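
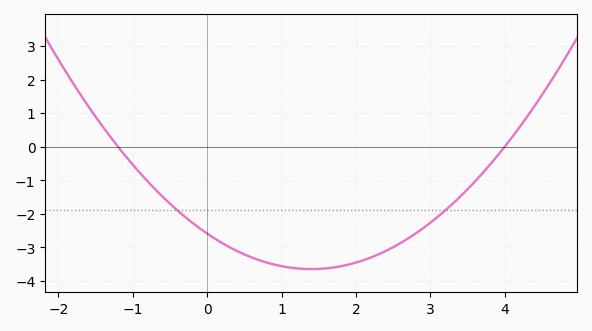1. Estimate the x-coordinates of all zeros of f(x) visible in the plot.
-1.2, 4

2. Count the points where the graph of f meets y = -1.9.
2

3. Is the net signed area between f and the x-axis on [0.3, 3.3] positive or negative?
negative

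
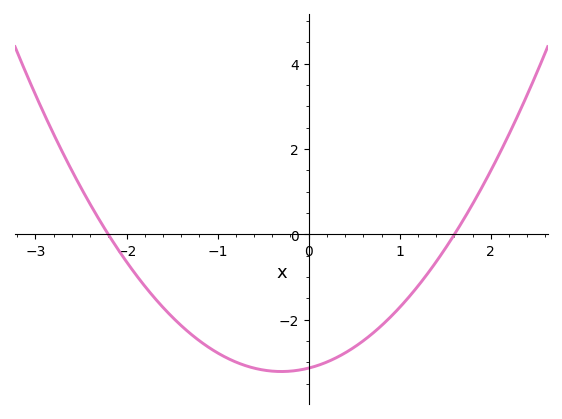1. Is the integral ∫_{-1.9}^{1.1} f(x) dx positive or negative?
negative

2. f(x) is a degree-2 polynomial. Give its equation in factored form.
y = 0.89(x + 2.2)(x - 1.6)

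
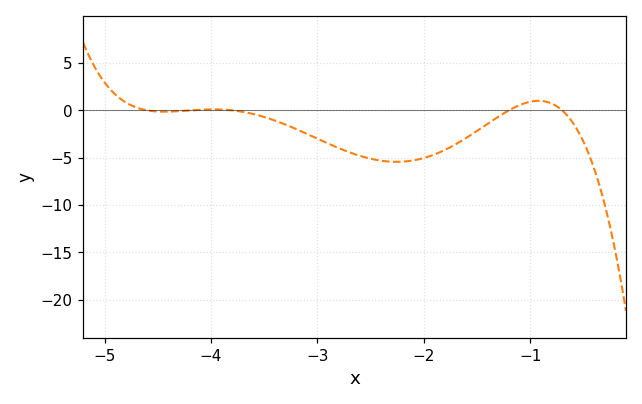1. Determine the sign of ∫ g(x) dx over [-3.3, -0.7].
negative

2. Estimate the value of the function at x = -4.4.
0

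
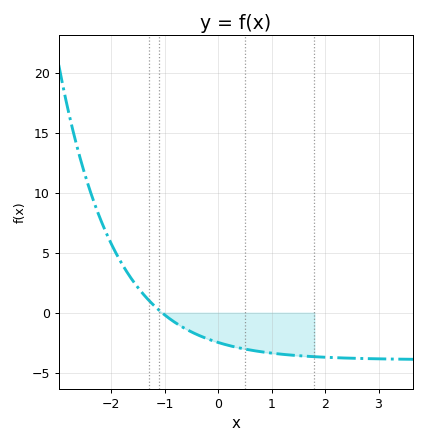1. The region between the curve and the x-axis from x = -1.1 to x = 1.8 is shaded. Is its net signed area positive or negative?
negative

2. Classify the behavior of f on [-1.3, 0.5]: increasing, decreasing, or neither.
decreasing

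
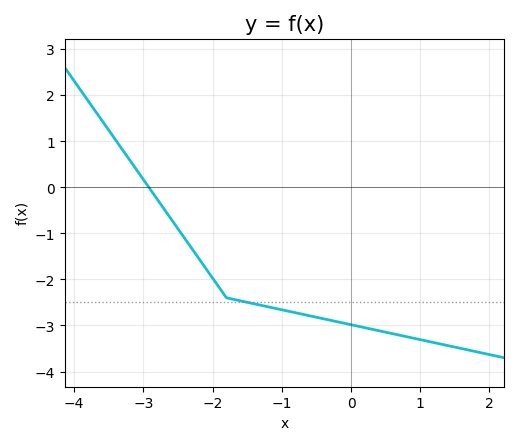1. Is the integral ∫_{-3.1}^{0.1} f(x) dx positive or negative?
negative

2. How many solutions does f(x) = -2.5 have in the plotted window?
1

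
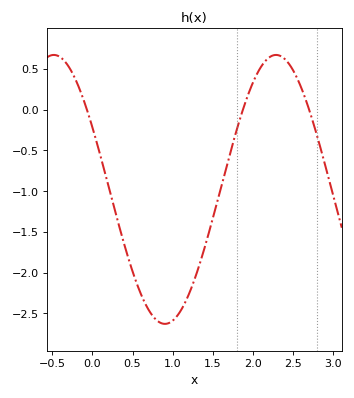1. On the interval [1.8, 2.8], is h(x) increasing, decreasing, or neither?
neither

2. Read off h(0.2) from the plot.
-0.95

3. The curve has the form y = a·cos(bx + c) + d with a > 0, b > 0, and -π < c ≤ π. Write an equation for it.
y = 1.65cos(2.3x + 1.1) - 0.98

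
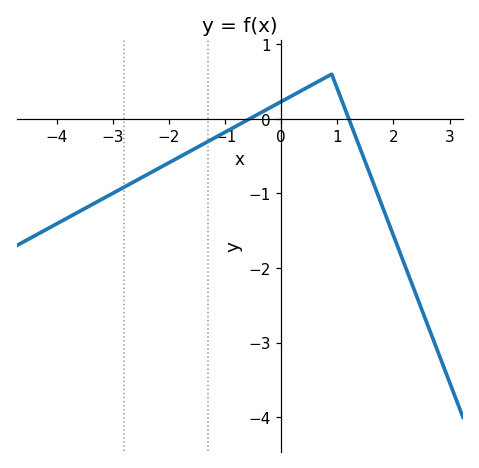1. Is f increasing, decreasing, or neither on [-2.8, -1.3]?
increasing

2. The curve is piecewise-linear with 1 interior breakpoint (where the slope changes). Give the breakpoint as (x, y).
(0.9, 0.6)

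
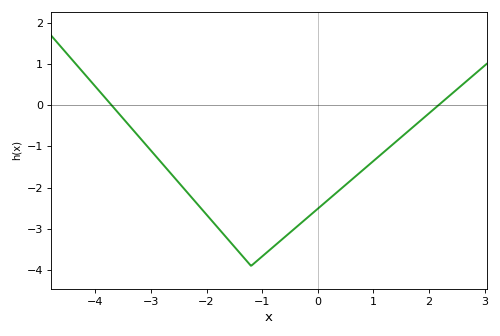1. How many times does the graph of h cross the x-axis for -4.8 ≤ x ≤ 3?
2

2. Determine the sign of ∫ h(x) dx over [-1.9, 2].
negative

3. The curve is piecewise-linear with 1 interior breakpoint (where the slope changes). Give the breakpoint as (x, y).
(-1.2, -3.9)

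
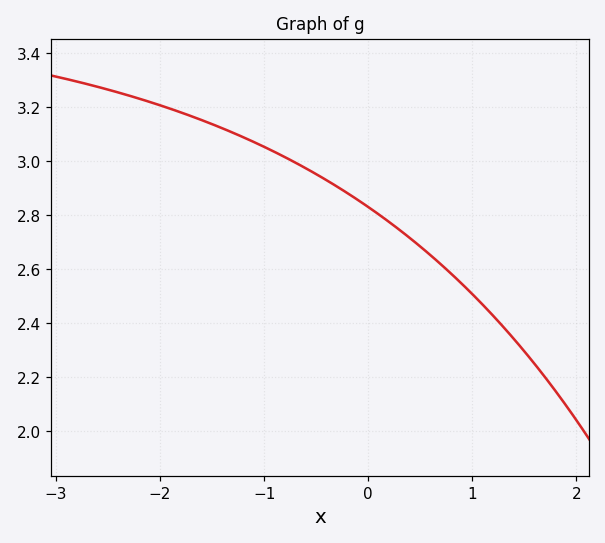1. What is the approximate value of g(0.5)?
2.68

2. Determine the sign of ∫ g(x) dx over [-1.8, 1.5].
positive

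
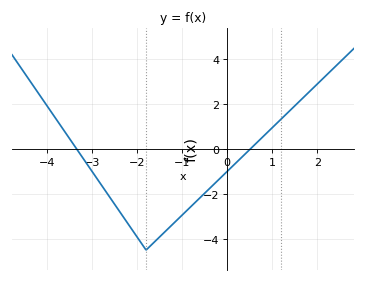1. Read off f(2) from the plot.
2.8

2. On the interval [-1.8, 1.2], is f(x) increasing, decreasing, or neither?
increasing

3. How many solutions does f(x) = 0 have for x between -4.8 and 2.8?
2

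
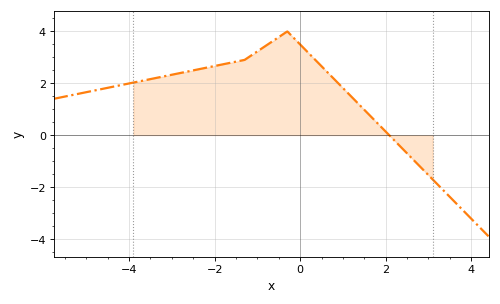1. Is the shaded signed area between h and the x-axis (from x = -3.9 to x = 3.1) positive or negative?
positive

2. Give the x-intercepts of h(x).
2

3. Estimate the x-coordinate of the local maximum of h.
-0.4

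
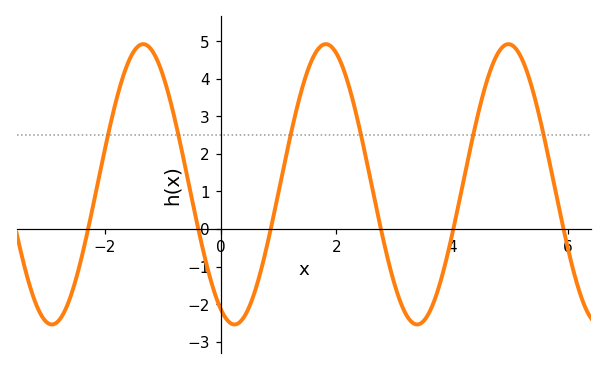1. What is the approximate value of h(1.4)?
3.7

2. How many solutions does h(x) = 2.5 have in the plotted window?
6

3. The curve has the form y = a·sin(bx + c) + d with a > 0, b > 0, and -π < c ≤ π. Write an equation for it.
y = 3.73sin(2x - 2) + 1.19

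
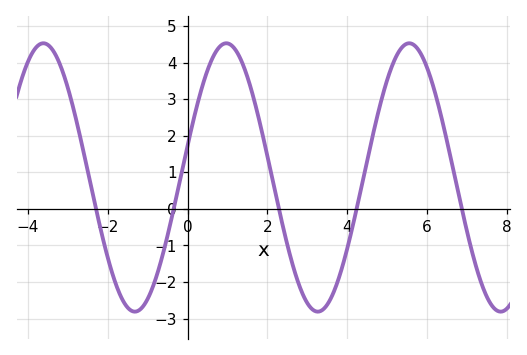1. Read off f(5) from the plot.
3.51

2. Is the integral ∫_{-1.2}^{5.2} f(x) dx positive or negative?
positive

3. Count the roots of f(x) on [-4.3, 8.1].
5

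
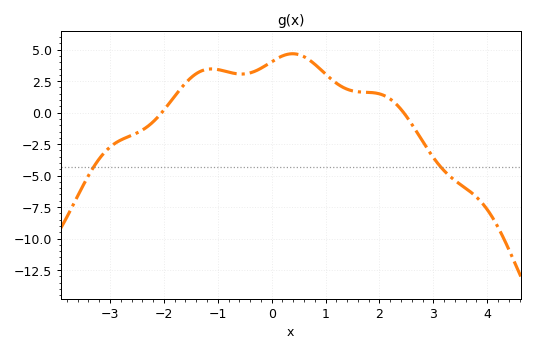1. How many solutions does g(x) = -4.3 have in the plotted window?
2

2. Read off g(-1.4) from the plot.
3.1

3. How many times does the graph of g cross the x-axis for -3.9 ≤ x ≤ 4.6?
2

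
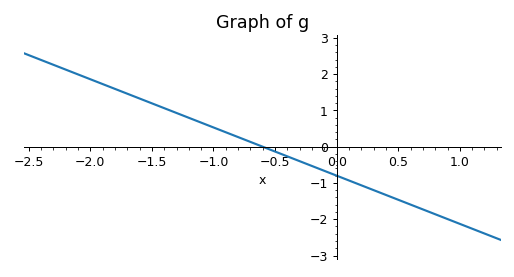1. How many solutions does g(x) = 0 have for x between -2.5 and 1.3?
1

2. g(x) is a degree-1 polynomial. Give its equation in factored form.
y = -1.33(x + 0.6)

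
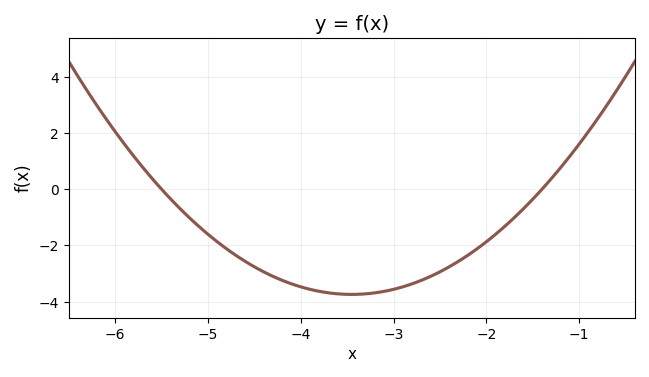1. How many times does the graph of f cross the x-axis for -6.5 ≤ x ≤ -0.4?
2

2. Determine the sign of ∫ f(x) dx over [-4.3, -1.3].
negative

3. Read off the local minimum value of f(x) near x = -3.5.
-3.8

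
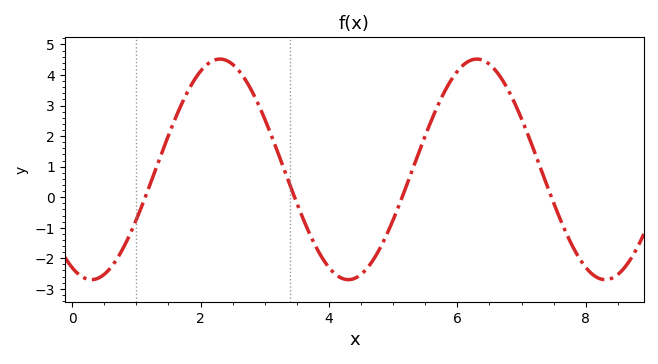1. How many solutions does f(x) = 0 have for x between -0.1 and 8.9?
4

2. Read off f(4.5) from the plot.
-2.5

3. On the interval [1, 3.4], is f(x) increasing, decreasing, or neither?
neither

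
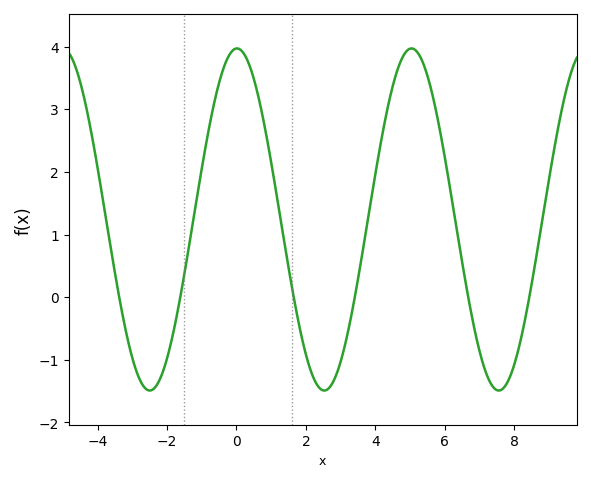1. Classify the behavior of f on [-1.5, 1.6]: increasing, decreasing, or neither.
neither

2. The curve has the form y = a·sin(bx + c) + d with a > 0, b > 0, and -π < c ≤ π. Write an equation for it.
y = 2.73sin(1.25x + 1.55) + 1.24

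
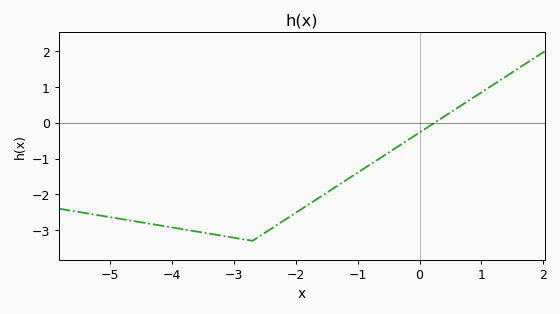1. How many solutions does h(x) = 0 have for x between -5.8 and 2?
1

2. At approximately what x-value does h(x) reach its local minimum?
-2.7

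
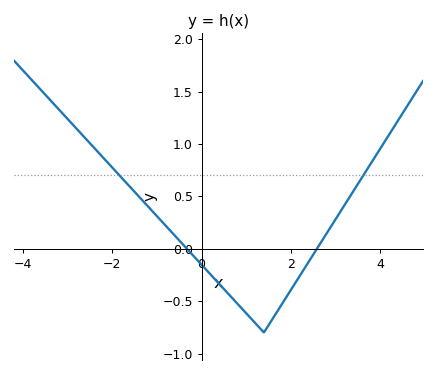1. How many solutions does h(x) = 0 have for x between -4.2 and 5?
2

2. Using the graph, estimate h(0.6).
-0.45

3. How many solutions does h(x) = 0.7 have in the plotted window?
2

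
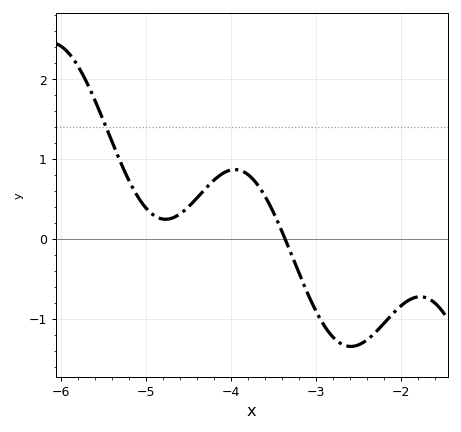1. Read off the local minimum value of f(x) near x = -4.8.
0.246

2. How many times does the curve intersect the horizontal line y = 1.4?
1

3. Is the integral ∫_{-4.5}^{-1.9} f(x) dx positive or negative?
negative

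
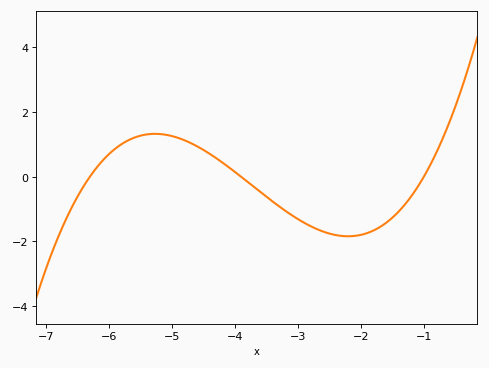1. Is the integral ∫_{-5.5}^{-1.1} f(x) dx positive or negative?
negative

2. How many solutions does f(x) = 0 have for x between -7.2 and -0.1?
3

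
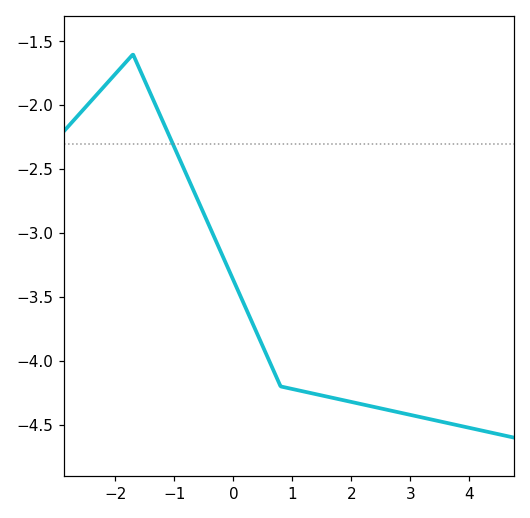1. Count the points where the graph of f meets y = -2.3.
1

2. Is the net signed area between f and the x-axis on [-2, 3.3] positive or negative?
negative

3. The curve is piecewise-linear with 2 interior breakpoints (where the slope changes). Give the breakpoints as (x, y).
(-1.7, -1.6); (0.8, -4.2)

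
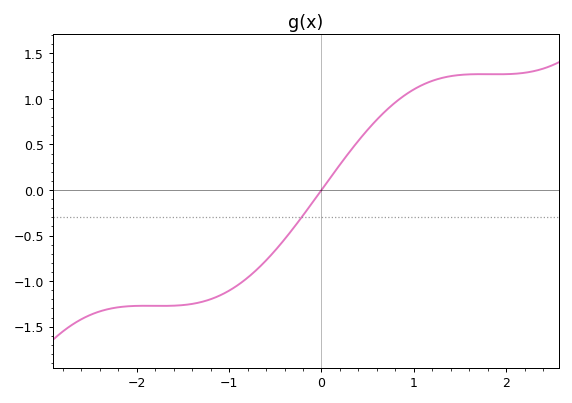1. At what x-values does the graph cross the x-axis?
0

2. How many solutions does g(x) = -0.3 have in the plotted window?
1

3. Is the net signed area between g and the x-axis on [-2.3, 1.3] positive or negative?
negative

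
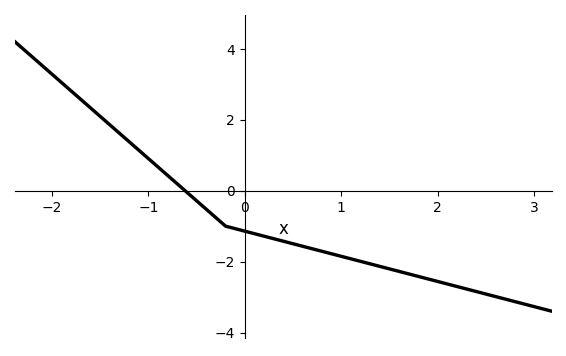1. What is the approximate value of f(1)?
-1.8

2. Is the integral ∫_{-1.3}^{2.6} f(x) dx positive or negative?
negative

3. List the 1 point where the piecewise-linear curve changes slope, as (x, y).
(-0.2, -1)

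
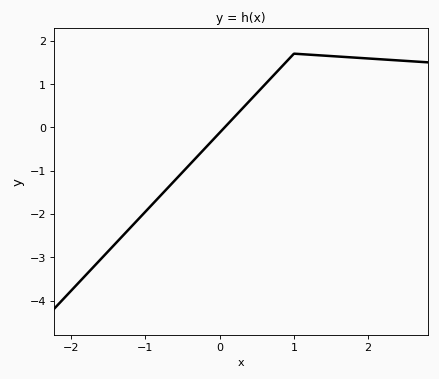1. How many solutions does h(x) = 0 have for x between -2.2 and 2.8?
1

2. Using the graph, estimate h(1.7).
1.62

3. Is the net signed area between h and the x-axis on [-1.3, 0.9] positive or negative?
negative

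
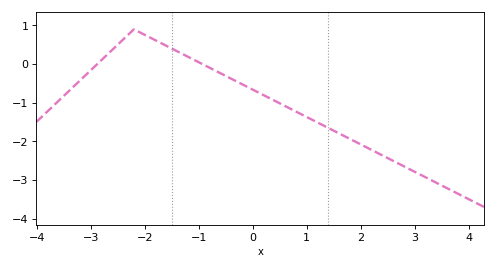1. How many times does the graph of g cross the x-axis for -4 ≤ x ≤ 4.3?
2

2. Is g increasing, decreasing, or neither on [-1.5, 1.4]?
decreasing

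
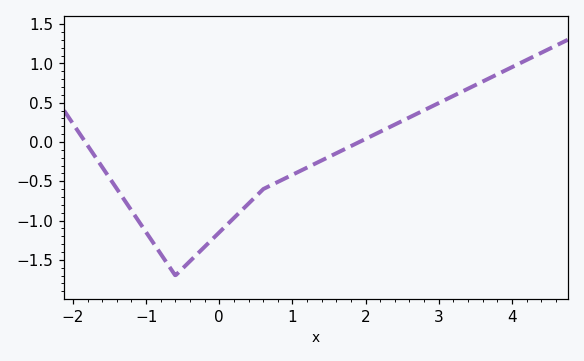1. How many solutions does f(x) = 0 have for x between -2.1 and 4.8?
2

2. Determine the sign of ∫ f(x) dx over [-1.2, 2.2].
negative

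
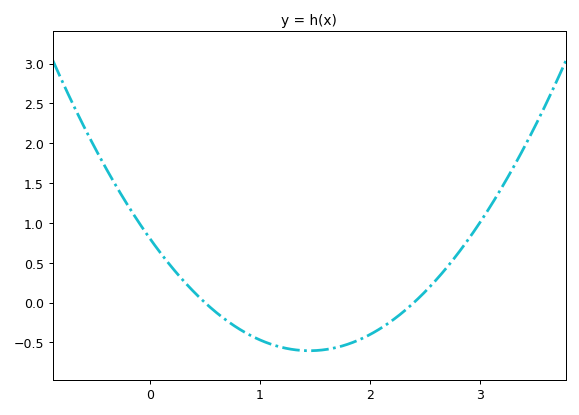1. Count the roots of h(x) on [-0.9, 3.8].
2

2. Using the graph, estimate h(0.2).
0.45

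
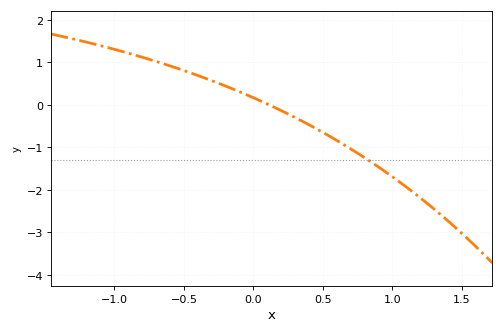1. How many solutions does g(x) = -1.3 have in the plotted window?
1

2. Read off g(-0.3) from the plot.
0.6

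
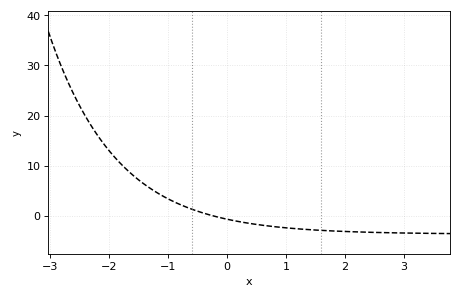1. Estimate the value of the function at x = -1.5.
7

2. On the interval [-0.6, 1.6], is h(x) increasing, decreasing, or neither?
decreasing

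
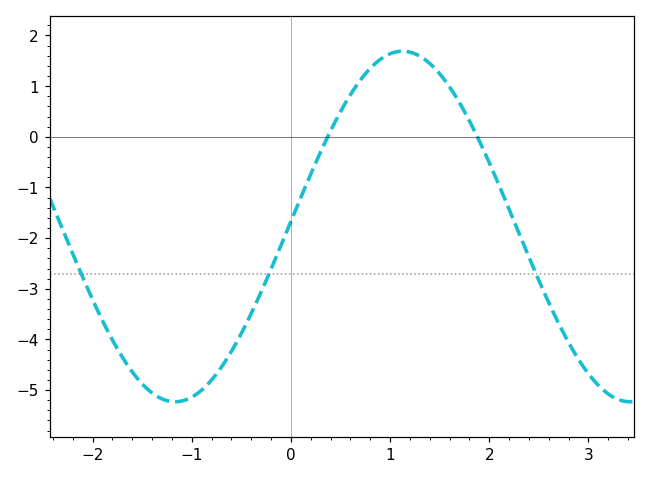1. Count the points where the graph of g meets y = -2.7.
3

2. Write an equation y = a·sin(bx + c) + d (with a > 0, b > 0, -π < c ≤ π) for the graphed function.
y = 3.46sin(1.4x + 0.03) - 1.77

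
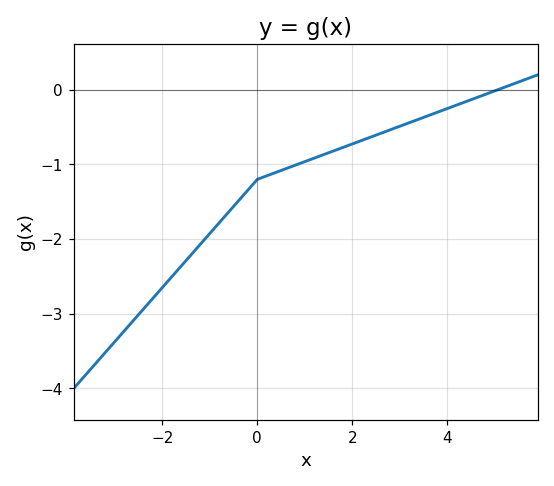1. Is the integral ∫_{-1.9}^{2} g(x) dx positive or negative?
negative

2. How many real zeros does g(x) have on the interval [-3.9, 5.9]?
1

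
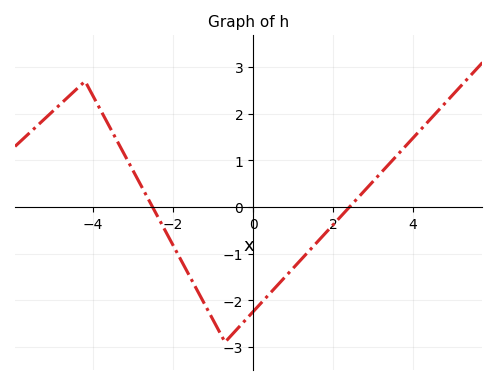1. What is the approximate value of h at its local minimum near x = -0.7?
-2.9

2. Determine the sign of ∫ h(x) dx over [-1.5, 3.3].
negative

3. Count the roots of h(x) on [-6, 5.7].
2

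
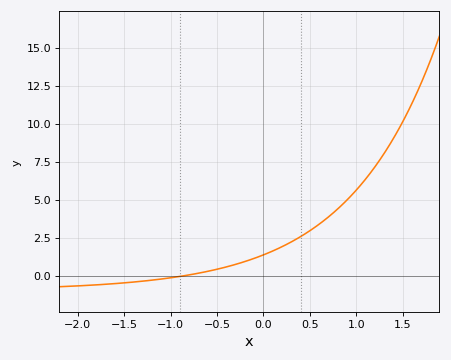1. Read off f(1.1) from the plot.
6.35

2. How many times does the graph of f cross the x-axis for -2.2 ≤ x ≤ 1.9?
1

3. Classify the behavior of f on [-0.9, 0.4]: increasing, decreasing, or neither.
increasing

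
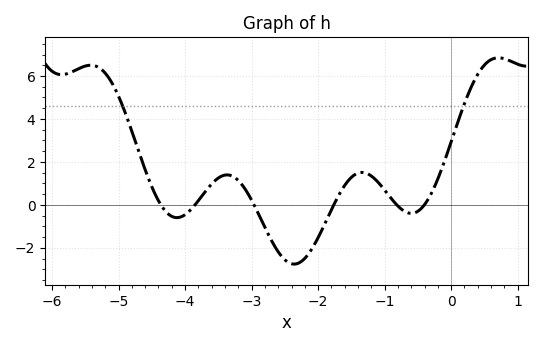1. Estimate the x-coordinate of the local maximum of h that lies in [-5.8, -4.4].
-5.42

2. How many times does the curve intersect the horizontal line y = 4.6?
2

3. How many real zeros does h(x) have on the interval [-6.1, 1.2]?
6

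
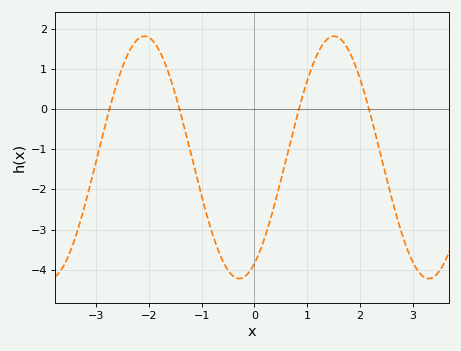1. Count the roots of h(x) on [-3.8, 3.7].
4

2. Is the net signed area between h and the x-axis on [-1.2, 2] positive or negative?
negative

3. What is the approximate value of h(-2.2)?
1.76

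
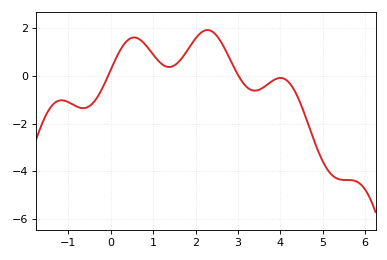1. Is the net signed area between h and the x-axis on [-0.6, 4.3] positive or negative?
positive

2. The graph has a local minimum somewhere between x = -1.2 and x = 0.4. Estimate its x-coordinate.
-0.653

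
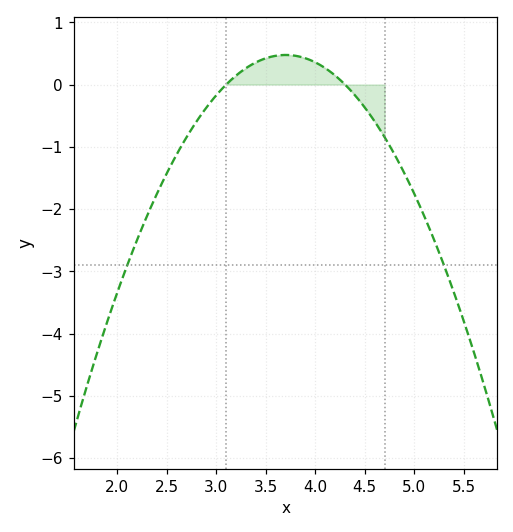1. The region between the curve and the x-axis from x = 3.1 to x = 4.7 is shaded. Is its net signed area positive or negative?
positive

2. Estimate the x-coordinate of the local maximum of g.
3.7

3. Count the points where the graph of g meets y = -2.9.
2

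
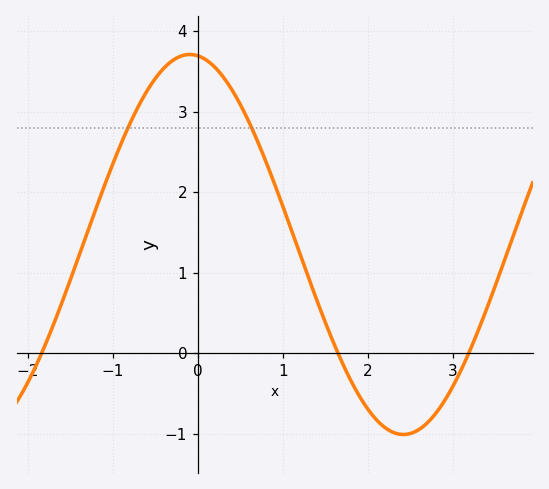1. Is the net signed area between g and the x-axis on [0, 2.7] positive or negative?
positive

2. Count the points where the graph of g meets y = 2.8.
2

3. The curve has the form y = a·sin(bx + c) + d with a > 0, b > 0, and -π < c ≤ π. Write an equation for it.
y = 2.36sin(1.25x + 1.69) + 1.35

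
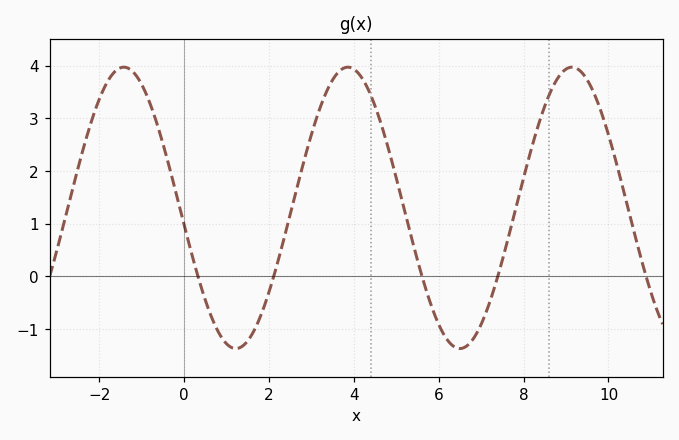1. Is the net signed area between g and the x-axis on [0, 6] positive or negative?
positive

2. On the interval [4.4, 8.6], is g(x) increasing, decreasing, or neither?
neither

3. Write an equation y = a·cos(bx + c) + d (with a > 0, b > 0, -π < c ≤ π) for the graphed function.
y = 2.67cos(1.2x + 1.7) + 1.3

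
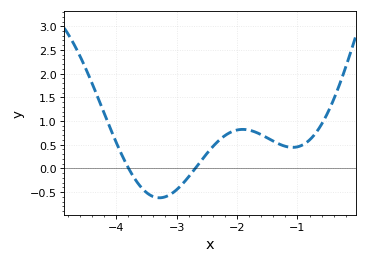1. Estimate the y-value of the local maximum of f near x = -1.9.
0.8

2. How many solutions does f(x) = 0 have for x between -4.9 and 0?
2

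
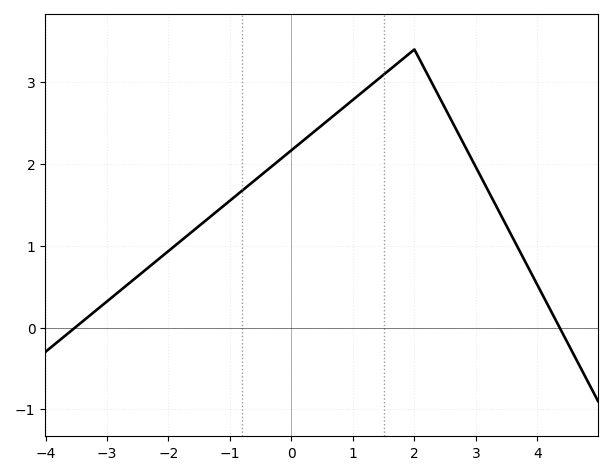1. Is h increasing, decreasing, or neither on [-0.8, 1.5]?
increasing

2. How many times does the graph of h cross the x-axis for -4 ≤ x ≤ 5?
2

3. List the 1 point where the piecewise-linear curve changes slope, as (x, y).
(2, 3.4)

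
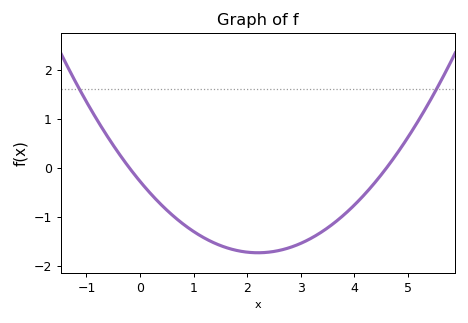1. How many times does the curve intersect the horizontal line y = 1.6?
2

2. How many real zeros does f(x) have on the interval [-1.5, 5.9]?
2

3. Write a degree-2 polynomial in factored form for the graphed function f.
y = 0.3(x + 0.2)(x - 4.6)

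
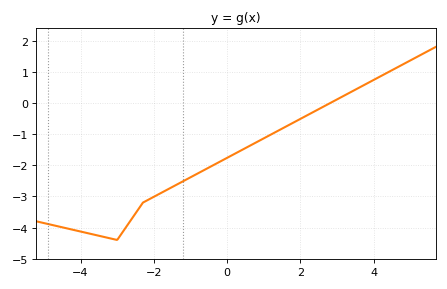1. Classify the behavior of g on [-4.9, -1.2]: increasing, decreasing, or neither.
neither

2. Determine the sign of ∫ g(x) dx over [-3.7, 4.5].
negative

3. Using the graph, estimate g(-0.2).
-1.89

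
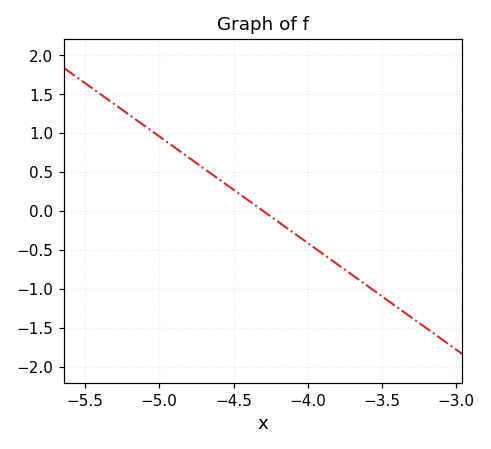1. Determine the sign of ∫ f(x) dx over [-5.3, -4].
positive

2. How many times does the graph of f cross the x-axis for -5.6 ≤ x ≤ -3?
1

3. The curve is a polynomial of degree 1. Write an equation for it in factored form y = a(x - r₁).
y = -1.37(x + 4.3)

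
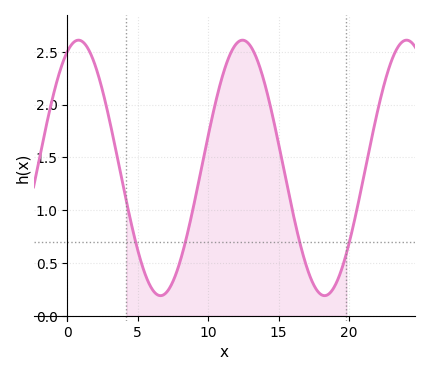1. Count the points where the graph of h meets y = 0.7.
4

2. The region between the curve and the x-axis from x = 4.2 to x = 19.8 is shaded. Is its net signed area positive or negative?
positive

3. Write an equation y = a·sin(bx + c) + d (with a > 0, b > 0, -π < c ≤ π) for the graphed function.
y = 1.21sin(0.54x + 1.14) + 1.4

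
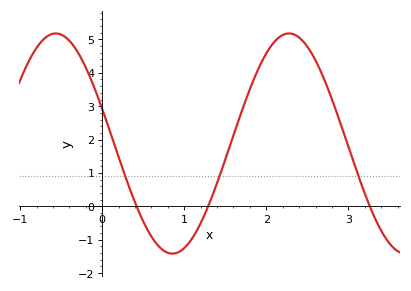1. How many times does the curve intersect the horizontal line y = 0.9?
3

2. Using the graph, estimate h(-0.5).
5.14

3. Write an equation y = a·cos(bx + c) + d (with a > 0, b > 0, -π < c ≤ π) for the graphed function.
y = 3.3cos(2.21x + 1.25) + 1.88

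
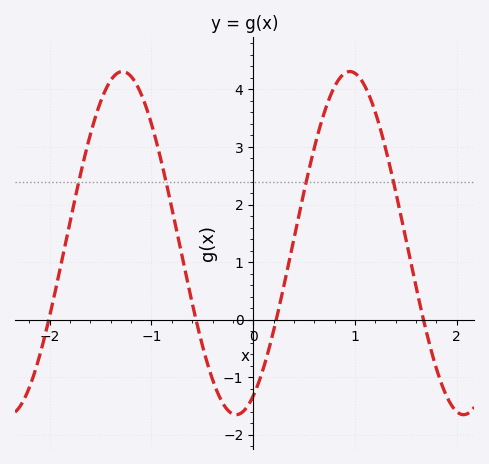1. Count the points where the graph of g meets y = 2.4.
4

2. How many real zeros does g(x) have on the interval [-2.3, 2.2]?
4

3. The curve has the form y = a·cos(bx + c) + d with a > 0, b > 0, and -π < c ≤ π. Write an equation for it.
y = 2.98cos(2.81x - 2.67) + 1.33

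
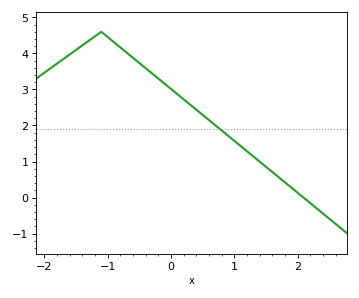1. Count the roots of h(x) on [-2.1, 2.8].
1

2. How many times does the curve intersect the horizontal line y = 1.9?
1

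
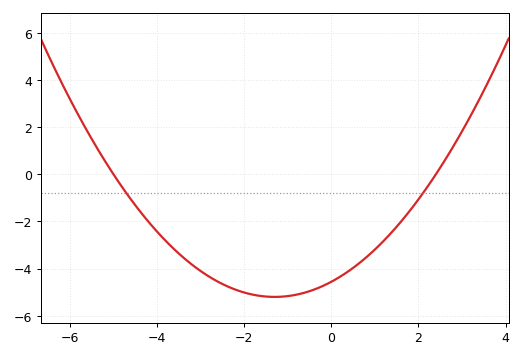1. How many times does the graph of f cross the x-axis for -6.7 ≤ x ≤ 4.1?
2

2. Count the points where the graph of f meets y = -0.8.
2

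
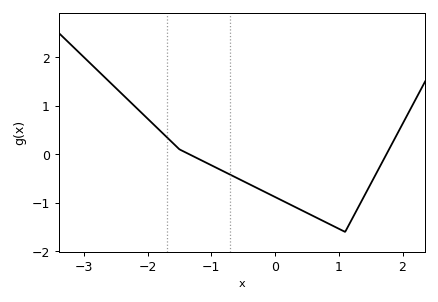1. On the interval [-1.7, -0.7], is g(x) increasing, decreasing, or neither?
decreasing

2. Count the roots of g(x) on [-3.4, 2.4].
2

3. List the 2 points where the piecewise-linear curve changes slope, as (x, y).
(-1.5, 0.1); (1.1, -1.6)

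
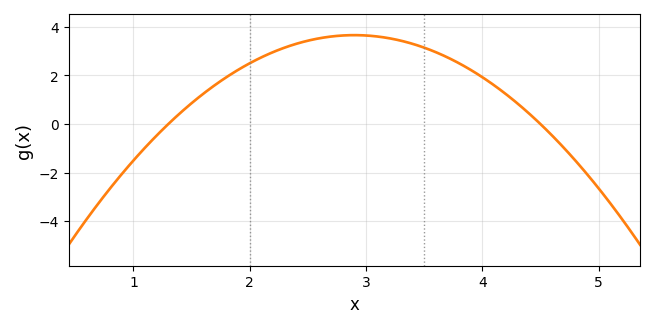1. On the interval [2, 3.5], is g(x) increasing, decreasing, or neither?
neither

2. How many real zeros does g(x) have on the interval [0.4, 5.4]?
2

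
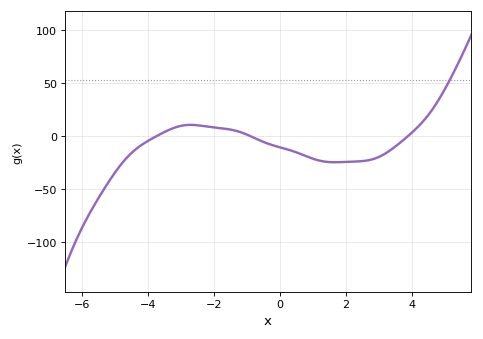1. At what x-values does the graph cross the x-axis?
-3.8, -0.8, 3.8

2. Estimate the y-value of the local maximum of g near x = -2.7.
10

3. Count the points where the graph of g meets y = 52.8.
1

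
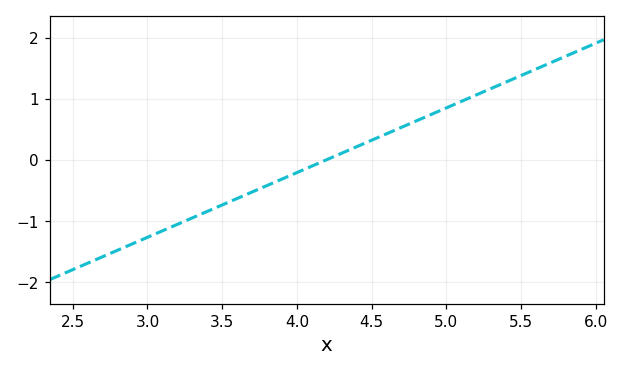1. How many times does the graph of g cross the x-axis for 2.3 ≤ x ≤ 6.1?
1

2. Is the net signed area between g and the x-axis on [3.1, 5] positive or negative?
negative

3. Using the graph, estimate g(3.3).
-1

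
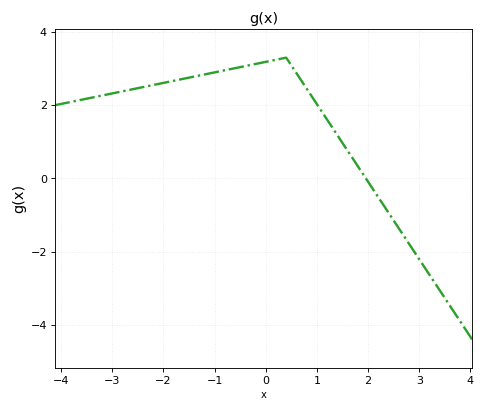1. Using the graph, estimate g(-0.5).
3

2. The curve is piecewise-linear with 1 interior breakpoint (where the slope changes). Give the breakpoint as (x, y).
(0.4, 3.3)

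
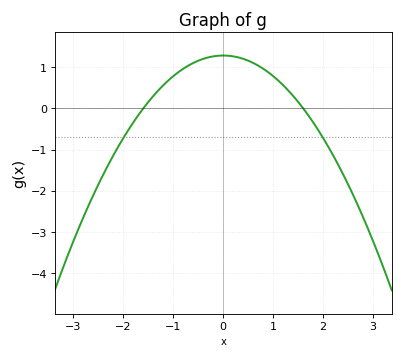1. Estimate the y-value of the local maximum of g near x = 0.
1.28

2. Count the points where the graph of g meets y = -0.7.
2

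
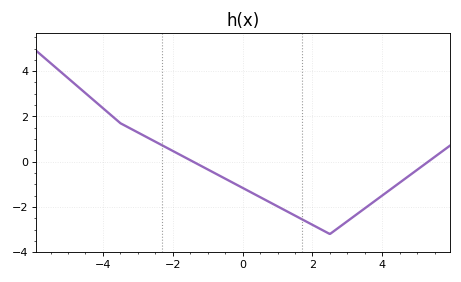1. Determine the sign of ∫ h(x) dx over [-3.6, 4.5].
negative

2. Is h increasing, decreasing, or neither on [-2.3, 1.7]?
decreasing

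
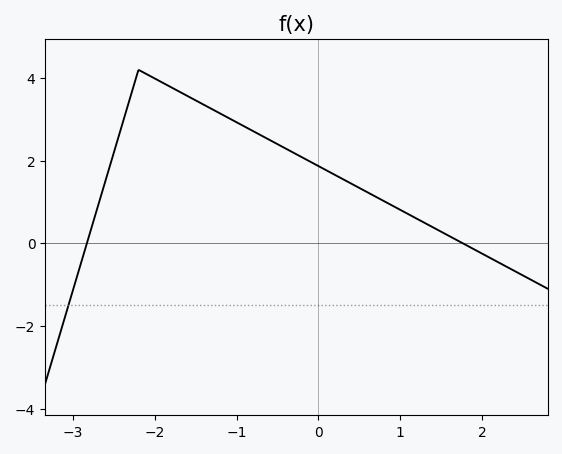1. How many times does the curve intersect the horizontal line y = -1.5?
1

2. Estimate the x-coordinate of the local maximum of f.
-2.2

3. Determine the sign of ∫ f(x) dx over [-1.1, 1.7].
positive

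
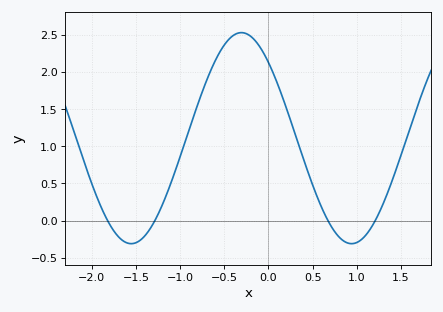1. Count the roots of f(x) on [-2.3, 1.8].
4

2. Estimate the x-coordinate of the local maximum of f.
-0.306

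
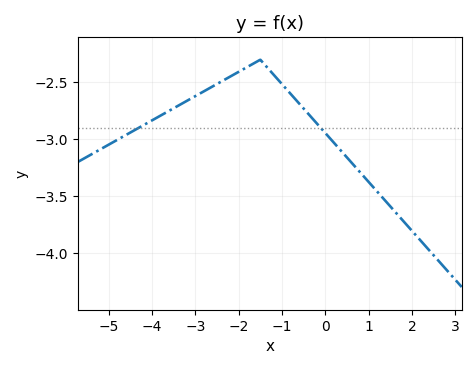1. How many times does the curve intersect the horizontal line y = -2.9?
2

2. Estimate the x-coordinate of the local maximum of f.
-1.4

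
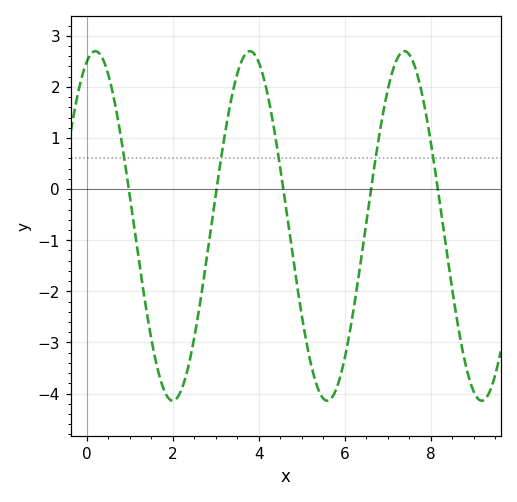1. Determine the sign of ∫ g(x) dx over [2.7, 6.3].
negative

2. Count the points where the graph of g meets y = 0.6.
5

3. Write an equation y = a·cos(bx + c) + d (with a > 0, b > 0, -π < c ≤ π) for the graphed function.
y = 3.42cos(1.8x - 0.36) - 0.72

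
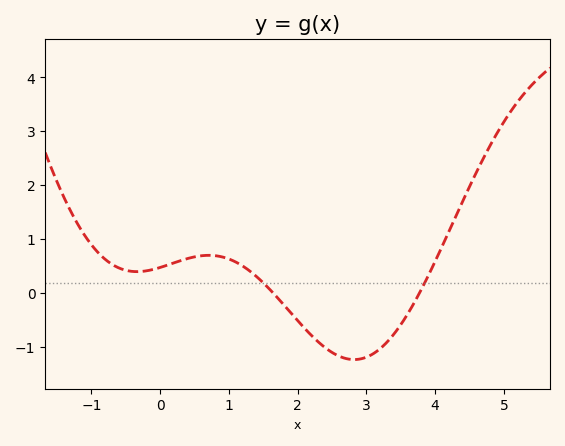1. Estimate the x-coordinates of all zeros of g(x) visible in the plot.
1.65, 3.77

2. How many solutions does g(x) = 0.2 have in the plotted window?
2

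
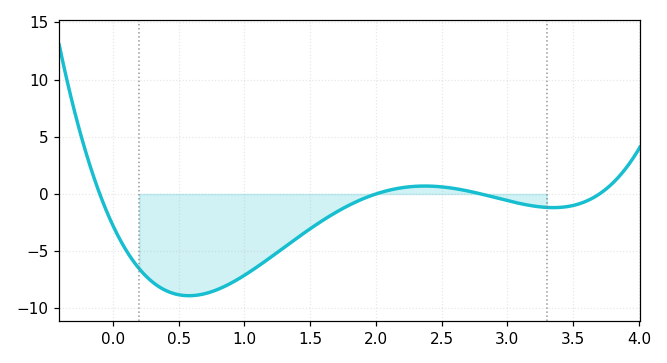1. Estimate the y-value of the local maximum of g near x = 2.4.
0.695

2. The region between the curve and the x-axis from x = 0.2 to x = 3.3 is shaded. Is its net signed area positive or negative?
negative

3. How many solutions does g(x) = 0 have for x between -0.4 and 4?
4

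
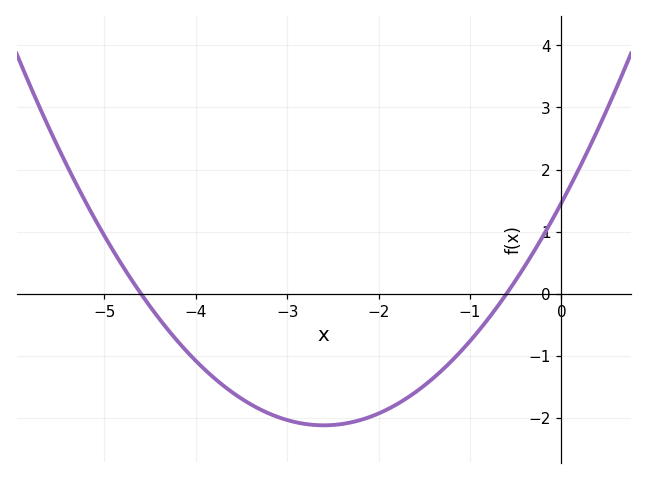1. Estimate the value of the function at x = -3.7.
-1.5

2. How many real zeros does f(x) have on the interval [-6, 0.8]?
2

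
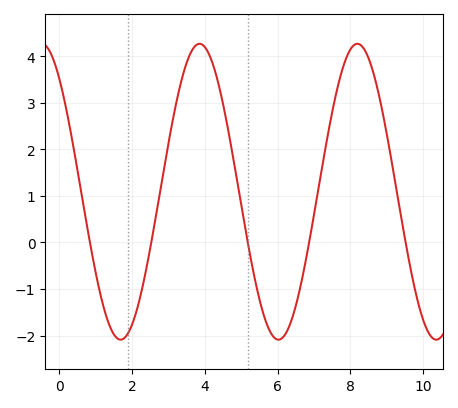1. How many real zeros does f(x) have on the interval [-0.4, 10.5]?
5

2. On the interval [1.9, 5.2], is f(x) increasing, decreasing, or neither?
neither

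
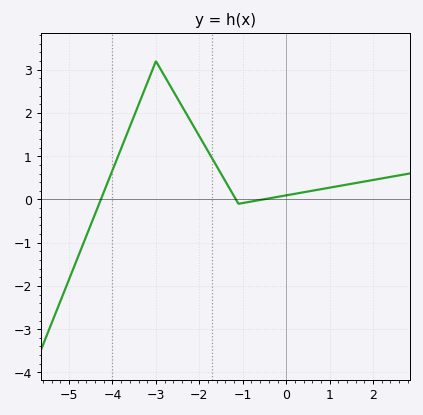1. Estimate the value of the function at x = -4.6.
-0.8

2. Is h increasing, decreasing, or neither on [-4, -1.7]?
neither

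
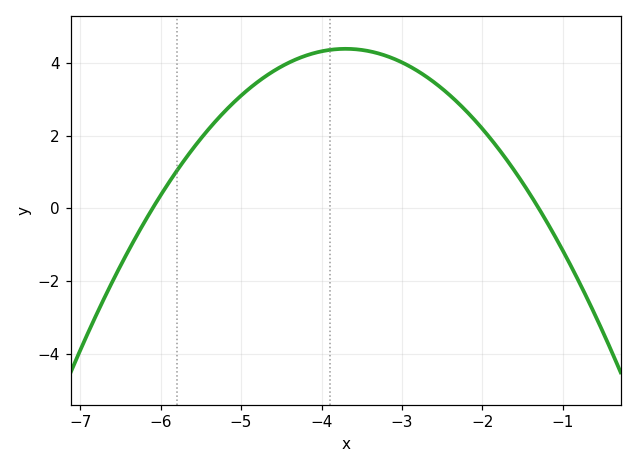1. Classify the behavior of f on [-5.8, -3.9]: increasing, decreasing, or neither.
increasing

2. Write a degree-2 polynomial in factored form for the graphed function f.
y = -0.76(x + 6.1)(x + 1.3)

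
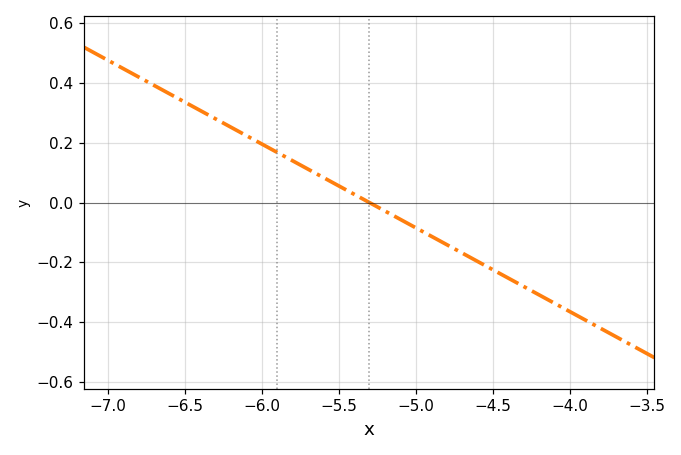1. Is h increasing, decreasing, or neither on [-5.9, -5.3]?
decreasing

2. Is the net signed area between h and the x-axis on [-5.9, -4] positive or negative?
negative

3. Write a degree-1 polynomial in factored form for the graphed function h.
y = -0.28(x + 5.3)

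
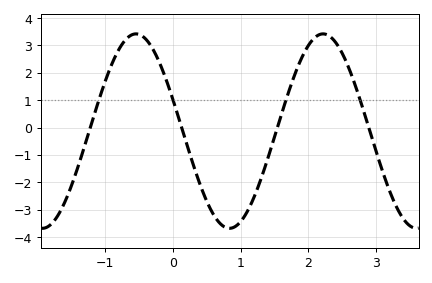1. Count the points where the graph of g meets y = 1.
4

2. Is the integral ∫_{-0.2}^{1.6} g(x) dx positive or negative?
negative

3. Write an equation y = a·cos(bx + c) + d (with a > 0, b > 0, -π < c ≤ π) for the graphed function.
y = 3.55cos(2.27x + 1.24) - 0.13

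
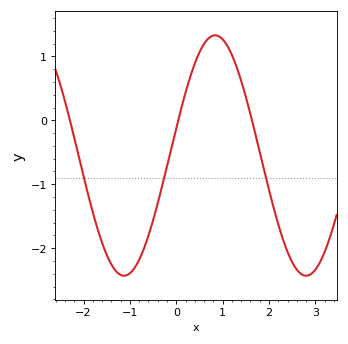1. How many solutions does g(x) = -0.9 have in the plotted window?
3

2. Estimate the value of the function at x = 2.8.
-2.4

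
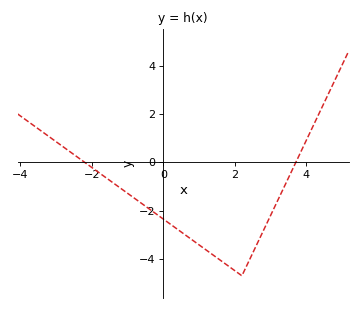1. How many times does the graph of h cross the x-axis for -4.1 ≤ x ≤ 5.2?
2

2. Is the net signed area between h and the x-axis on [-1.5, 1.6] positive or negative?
negative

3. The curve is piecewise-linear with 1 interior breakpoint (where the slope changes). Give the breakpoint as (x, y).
(2.2, -4.7)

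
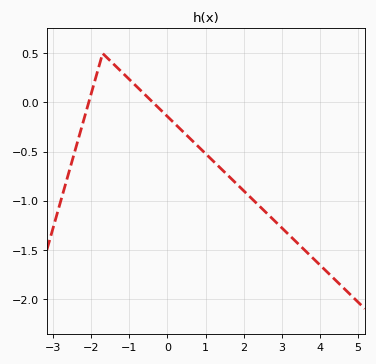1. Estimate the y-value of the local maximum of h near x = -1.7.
0.5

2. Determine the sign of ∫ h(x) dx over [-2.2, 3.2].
negative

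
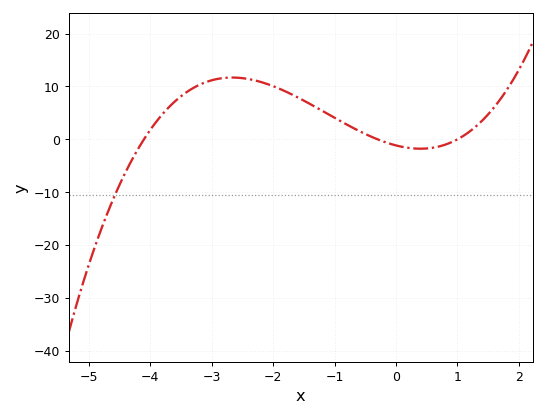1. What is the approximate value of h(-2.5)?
12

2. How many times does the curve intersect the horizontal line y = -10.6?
1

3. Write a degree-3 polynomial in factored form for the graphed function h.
y = 0.94(x + 4.1)(x + 0.3)(x - 1)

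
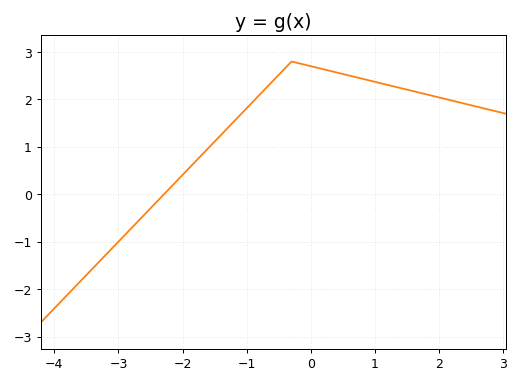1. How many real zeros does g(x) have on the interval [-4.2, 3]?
1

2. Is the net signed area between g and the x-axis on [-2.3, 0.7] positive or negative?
positive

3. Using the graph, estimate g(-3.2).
-1.27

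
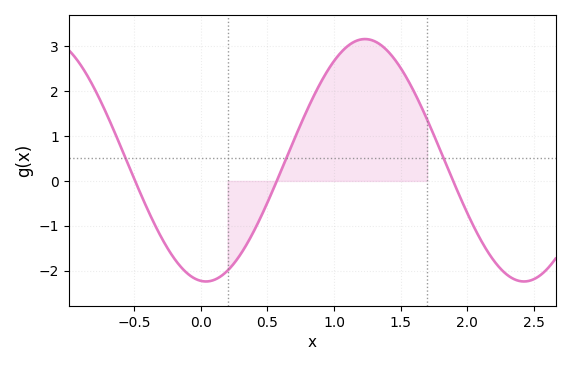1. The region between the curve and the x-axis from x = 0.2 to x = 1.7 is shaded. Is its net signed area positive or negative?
positive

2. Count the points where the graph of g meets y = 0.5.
3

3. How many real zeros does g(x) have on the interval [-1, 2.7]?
3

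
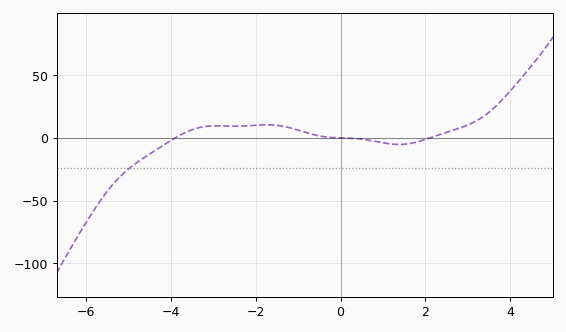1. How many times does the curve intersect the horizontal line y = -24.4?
1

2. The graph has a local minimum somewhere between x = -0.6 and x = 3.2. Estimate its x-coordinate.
1.4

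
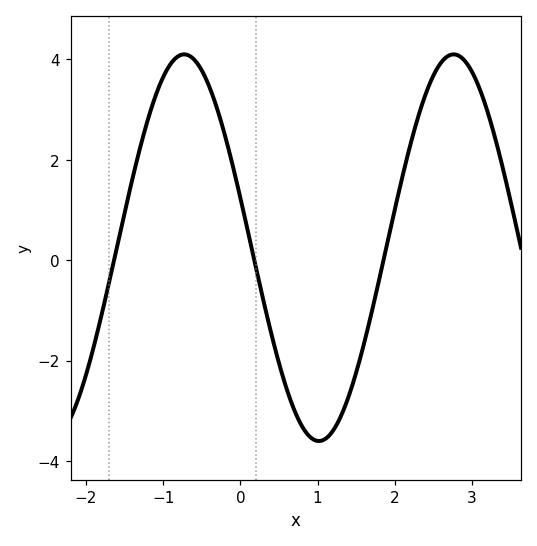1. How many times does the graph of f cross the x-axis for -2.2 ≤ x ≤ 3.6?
3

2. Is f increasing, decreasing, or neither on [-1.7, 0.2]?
neither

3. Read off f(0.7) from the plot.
-3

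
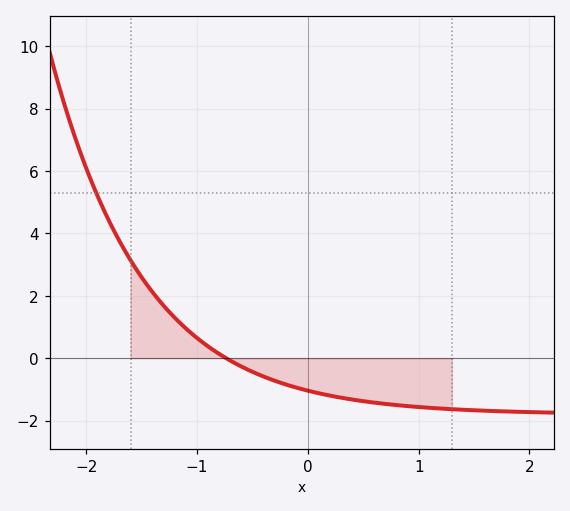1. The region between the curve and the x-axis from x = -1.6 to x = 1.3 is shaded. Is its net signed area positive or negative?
negative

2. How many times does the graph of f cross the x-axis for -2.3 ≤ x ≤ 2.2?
1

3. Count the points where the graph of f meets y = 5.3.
1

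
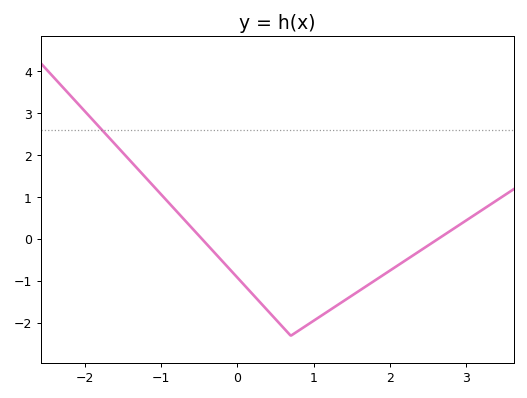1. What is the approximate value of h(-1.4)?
1.9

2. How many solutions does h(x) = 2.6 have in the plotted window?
1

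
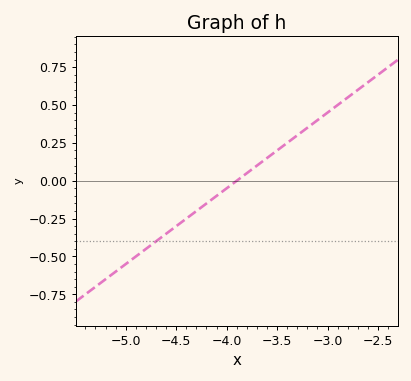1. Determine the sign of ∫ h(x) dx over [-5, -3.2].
negative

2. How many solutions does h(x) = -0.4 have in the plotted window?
1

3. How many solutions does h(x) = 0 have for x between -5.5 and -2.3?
1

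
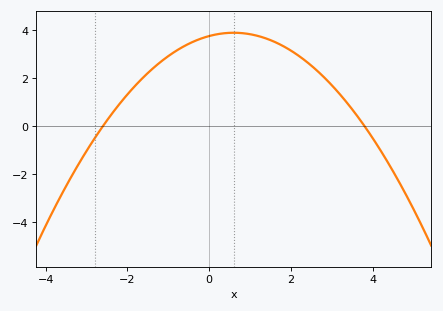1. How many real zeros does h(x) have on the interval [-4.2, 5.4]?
2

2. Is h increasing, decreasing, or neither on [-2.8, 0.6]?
increasing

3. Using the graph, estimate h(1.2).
3.8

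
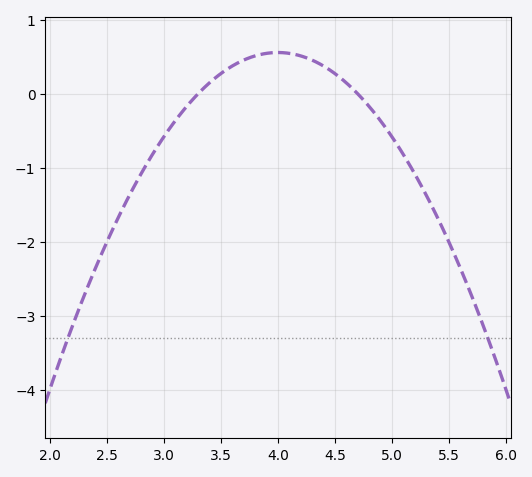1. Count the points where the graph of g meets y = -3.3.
2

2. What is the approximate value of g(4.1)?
0.5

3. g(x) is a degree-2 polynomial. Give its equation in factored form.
y = -1.14(x - 3.3)(x - 4.7)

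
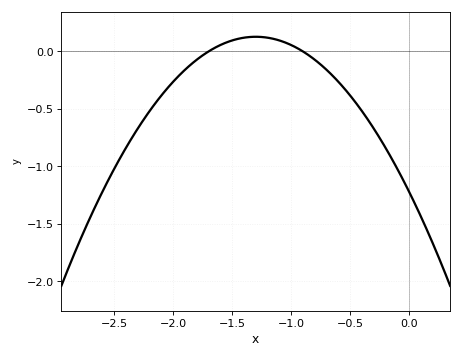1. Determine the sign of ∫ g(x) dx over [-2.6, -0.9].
negative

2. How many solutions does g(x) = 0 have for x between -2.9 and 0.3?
2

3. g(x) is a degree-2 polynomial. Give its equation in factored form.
y = -0.8(x + 1.7)(x + 0.9)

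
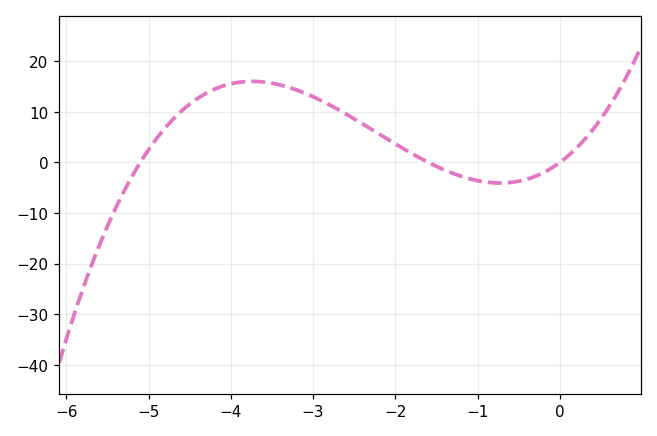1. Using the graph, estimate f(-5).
2.5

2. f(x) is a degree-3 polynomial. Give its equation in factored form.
y = 1.47(x + 5.1)(x + 1.6)(x - 0)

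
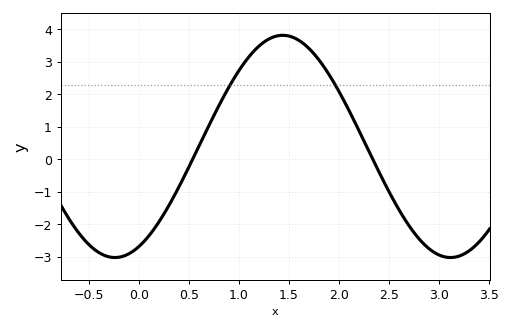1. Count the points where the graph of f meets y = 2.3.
2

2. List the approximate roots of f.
0.536, 2.34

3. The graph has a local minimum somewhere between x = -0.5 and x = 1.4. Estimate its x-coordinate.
-0.241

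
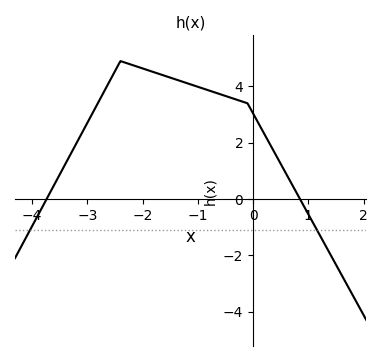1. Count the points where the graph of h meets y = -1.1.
2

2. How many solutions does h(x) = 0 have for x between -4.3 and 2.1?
2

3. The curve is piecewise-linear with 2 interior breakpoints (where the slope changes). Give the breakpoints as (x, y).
(-2.4, 4.9); (-0.1, 3.4)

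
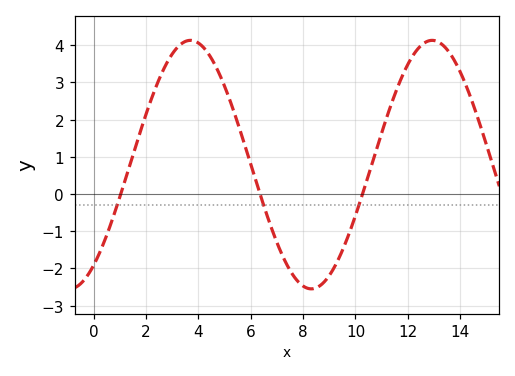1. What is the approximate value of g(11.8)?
3.19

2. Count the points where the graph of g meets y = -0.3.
3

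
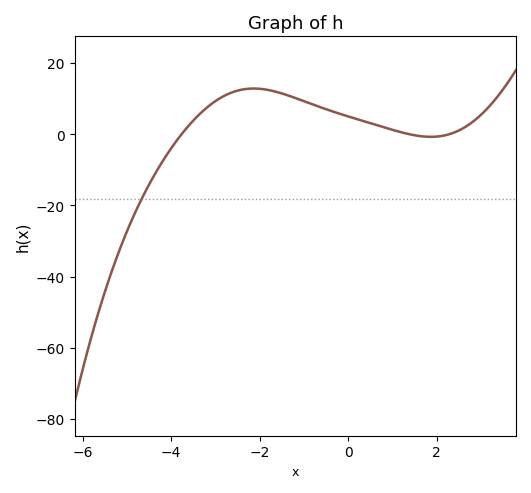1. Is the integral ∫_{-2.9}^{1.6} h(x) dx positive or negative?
positive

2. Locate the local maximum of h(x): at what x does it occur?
-2.2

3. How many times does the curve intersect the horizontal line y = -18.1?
1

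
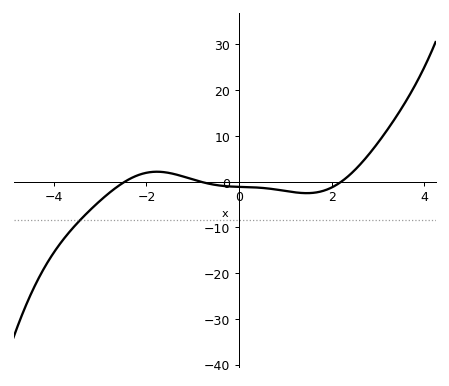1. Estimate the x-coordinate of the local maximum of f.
-1.77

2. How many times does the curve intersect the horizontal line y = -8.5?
1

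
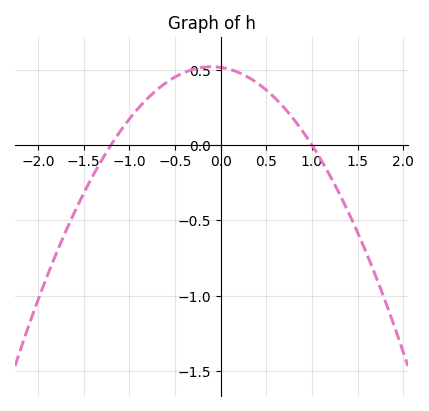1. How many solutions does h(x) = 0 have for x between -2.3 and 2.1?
2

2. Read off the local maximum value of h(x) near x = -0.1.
0.5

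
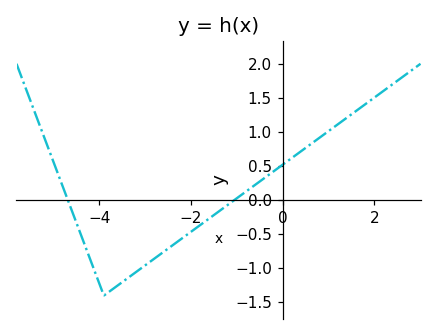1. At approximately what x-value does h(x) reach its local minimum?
-3.8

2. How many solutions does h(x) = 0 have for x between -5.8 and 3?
2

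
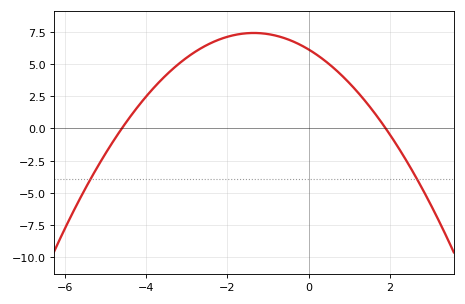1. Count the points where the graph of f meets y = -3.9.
2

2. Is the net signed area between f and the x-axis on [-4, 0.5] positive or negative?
positive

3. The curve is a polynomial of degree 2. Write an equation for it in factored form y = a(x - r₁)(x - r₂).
y = -0.7(x + 4.6)(x - 1.9)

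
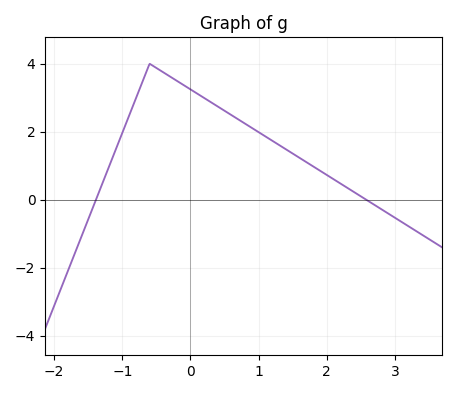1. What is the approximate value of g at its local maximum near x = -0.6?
4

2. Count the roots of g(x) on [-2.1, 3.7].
2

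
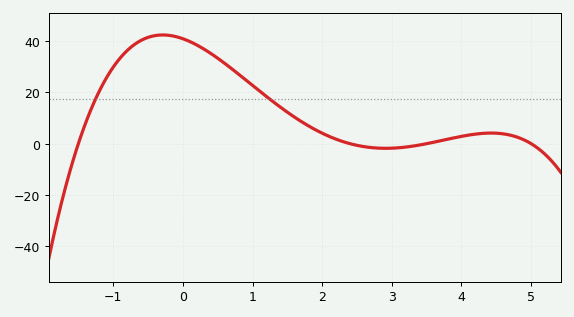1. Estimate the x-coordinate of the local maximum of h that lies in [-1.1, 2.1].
-0.287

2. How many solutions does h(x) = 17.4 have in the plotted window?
2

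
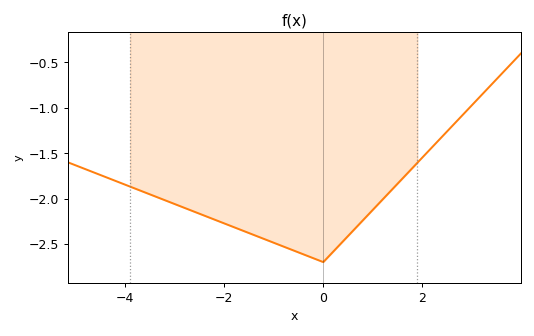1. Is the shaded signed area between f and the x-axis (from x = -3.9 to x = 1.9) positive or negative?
negative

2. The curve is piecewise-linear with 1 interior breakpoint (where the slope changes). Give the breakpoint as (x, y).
(0, -2.7)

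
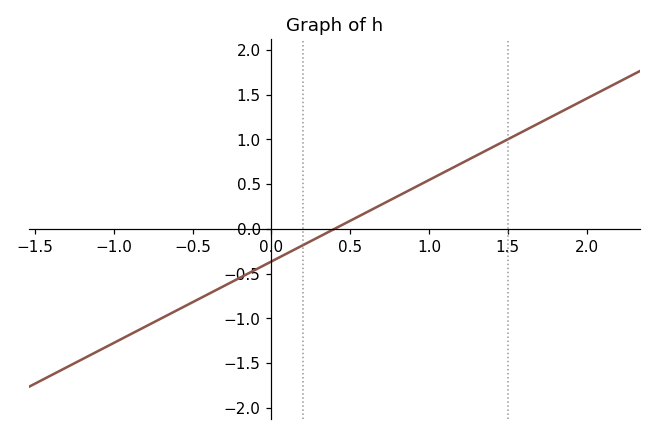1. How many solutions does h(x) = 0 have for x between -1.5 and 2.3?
1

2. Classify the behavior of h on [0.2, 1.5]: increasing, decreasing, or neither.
increasing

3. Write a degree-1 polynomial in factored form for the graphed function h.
y = 0.91(x - 0.4)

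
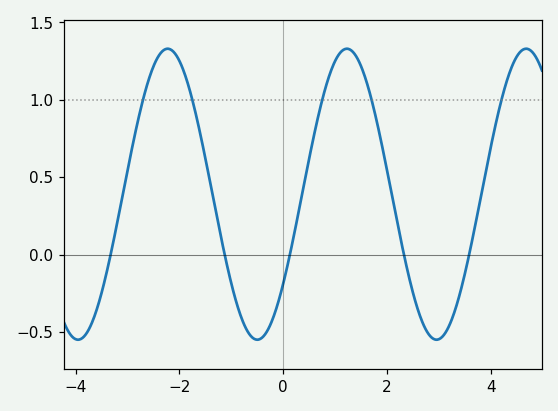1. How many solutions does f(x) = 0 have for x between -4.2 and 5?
5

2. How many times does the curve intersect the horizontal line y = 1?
5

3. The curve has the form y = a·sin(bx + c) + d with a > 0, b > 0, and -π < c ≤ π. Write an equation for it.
y = 0.94sin(1.82x - 0.662) + 0.39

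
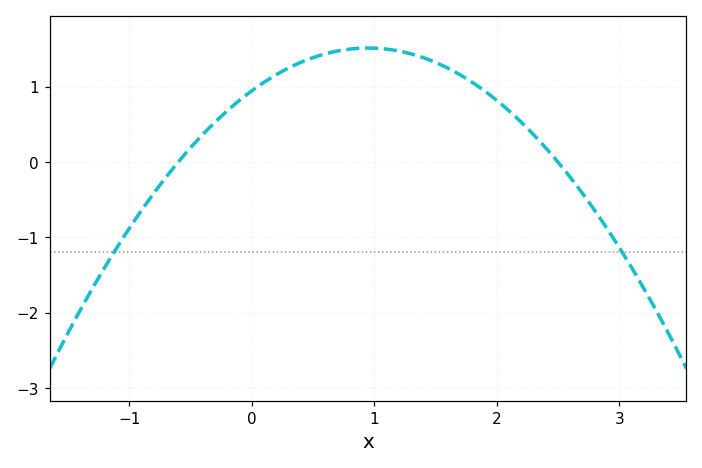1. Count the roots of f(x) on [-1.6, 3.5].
2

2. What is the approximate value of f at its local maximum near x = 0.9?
1.51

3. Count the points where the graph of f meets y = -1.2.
2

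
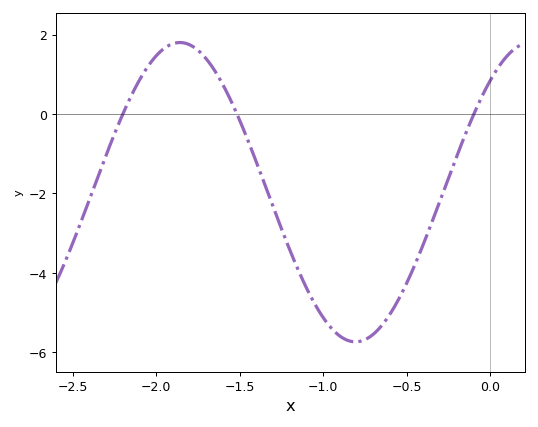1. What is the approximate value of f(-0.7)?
-5.55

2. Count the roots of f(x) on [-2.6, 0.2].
3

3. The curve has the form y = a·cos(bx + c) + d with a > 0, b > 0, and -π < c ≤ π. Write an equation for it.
y = 3.77cos(2.99x - 0.73) - 1.97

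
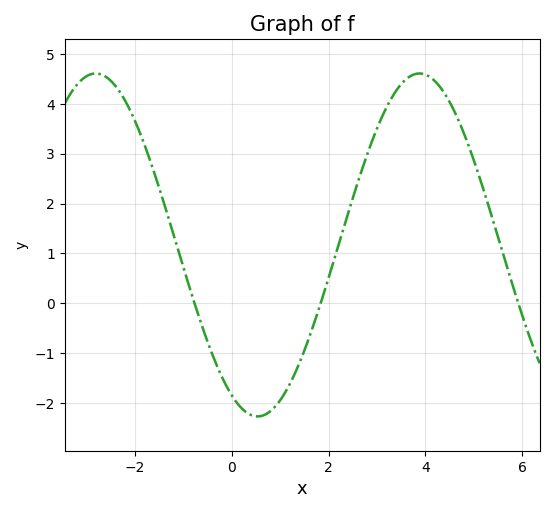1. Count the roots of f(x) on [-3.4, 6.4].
3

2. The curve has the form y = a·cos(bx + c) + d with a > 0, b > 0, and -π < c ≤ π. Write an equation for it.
y = 3.44cos(0.94x + 2.64) + 1.17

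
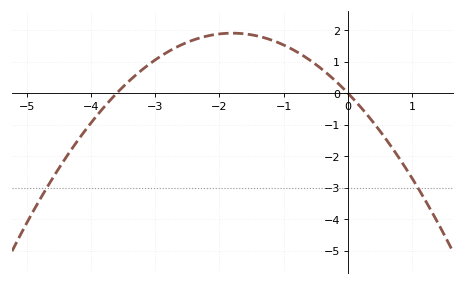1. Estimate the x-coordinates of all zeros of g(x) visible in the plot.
-3.6, 0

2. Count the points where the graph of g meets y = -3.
2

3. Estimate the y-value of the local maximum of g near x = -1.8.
1.9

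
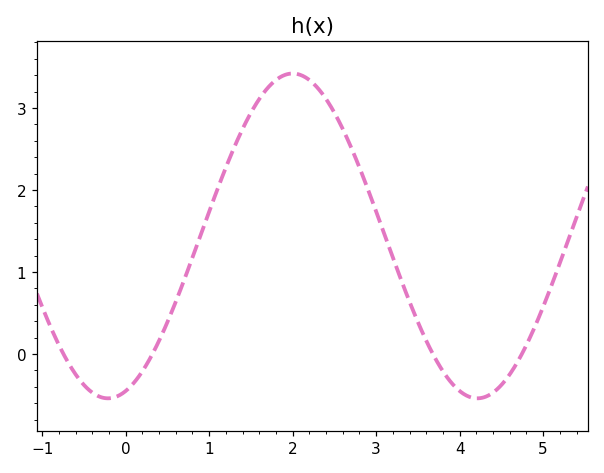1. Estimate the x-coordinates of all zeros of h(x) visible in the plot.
-0.7, 0.3, 3.7, 4.7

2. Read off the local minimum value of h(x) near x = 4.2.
-0.5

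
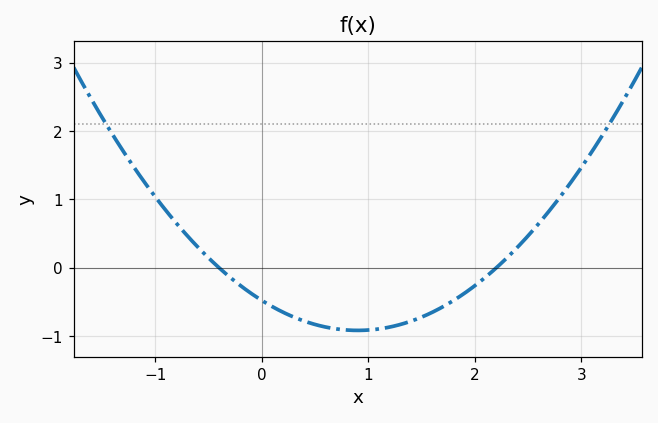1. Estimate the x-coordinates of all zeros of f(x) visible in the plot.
-0.4, 2.2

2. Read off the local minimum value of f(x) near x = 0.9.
-0.9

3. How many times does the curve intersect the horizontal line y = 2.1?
2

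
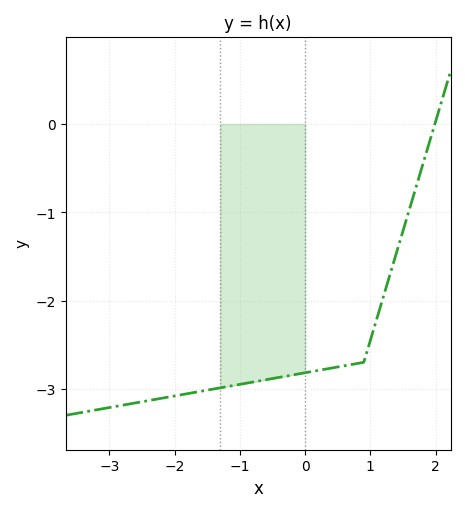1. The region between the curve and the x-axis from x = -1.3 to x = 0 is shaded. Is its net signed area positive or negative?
negative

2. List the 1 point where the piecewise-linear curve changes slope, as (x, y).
(0.9, -2.7)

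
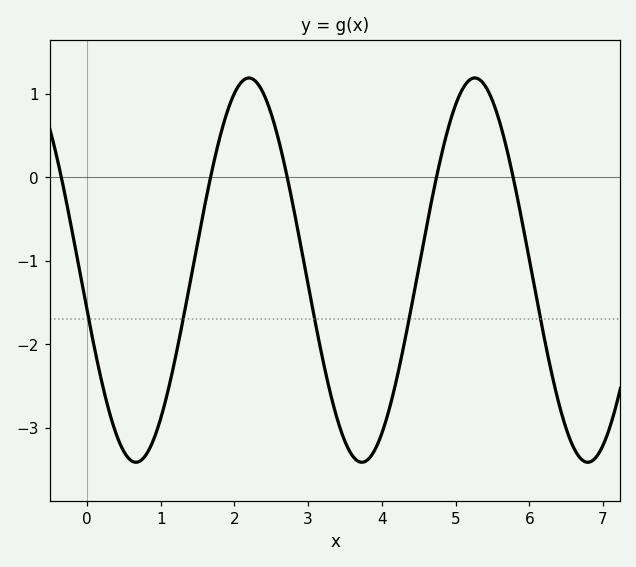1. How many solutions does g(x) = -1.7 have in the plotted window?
5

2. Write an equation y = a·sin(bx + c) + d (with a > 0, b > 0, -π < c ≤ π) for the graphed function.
y = 2.3sin(2.05x - 2.93) - 1.11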